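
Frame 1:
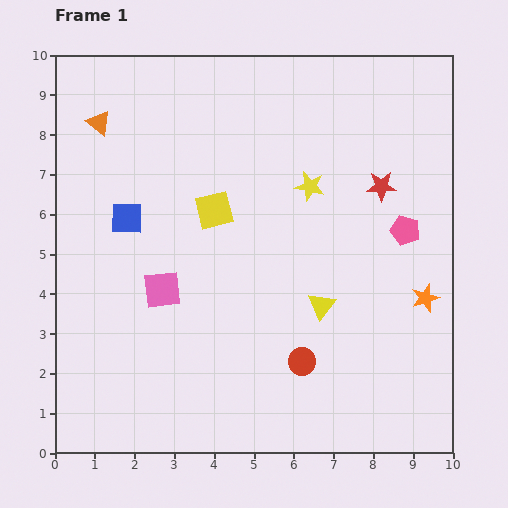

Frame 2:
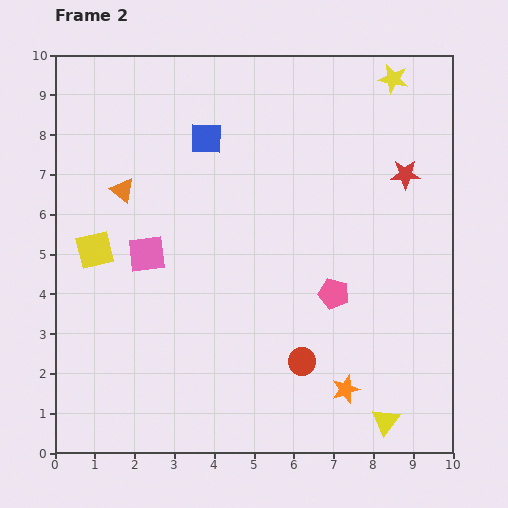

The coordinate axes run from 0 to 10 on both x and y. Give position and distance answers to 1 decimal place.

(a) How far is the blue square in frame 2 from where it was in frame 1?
2.8

The blue square moved from (1.8, 5.9) to (3.8, 7.9), a distance of √(2.0² + 2.0²) ≈ 2.8.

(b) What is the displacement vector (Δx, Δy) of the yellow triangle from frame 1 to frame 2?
(1.6, -2.9)

The yellow triangle was at (6.7, 3.7) in frame 1 and (8.3, 0.8) in frame 2.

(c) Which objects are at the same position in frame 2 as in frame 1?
the red circle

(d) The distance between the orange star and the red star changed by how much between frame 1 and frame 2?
+2.6

Distance in frame 1: 3.0. Distance in frame 2: 5.6.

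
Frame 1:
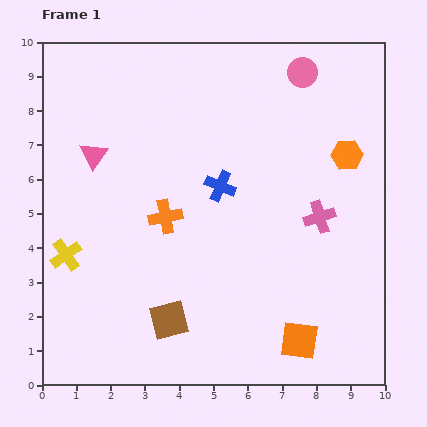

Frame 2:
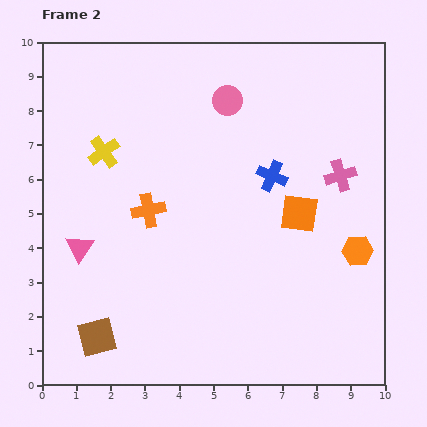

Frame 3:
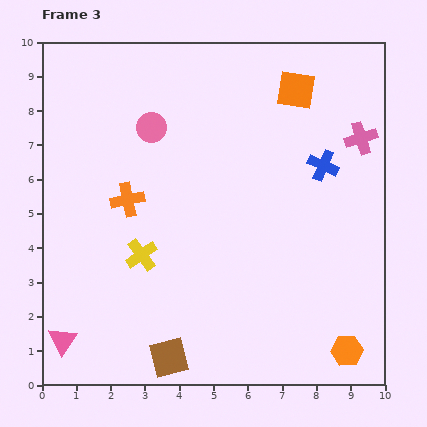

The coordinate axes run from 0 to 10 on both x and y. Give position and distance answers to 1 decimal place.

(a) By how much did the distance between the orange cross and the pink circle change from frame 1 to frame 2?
-1.9

Distance in frame 1: 5.8. Distance in frame 2: 3.9.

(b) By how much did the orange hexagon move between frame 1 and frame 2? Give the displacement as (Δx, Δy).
(0.3, -2.8)

The orange hexagon was at (8.9, 6.7) in frame 1 and (9.2, 3.9) in frame 2.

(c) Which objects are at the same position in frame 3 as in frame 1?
none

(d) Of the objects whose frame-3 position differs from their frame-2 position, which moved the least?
the orange cross

(moved 0.7)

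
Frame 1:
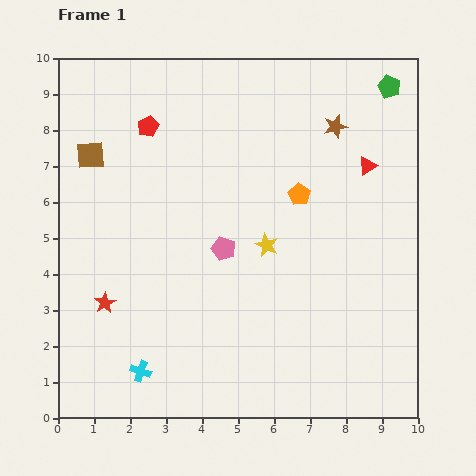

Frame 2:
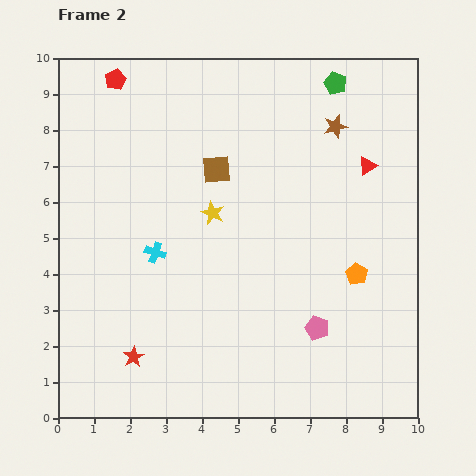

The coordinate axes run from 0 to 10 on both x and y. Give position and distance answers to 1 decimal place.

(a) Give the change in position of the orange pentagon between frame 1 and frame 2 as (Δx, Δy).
(1.6, -2.2)

The orange pentagon was at (6.7, 6.2) in frame 1 and (8.3, 4.0) in frame 2.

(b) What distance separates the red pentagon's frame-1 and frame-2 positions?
1.6

The red pentagon moved from (2.5, 8.1) to (1.6, 9.4), a distance of √(0.9² + 1.3²) ≈ 1.6.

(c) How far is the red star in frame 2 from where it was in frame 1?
1.7

The red star moved from (1.3, 3.2) to (2.1, 1.7), a distance of √(0.8² + 1.5²) ≈ 1.7.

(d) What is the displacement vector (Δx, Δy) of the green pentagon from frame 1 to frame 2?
(-1.5, 0.1)

The green pentagon was at (9.2, 9.2) in frame 1 and (7.7, 9.3) in frame 2.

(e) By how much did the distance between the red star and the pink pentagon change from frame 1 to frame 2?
+1.6

Distance in frame 1: 3.6. Distance in frame 2: 5.2.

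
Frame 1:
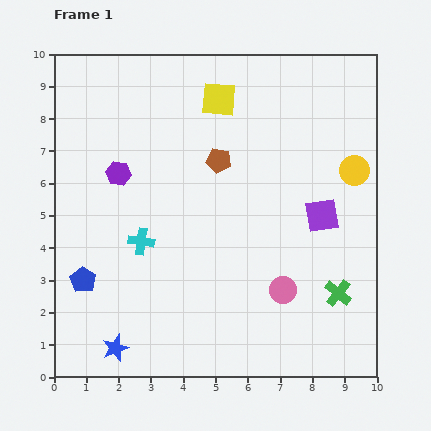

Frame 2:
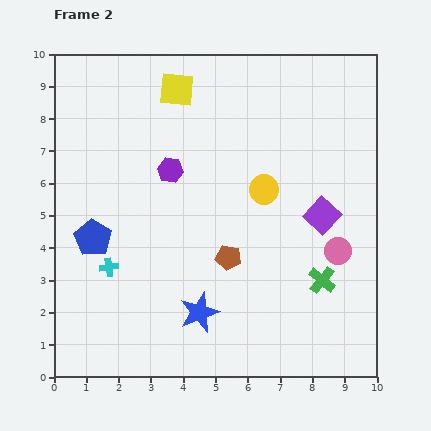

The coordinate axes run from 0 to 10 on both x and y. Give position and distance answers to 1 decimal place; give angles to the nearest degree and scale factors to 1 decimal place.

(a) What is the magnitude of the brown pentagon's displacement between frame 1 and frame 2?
3.0

The brown pentagon moved from (5.1, 6.7) to (5.4, 3.7), a distance of √(0.3² + 3.0²) ≈ 3.0.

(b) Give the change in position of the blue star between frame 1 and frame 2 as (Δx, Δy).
(2.6, 1.1)

The blue star was at (1.9, 0.9) in frame 1 and (4.5, 2.0) in frame 2.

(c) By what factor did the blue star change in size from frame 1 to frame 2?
1.5×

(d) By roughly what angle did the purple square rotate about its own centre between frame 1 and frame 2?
38° counter-clockwise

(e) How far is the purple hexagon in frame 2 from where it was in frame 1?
1.6

The purple hexagon moved from (2.0, 6.3) to (3.6, 6.4), a distance of √(1.6² + 0.1²) ≈ 1.6.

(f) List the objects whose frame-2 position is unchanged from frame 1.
the purple square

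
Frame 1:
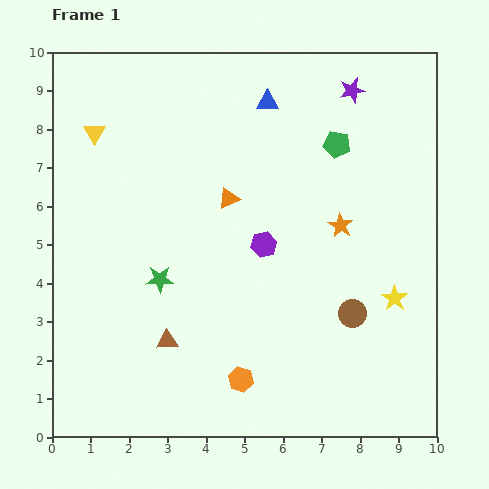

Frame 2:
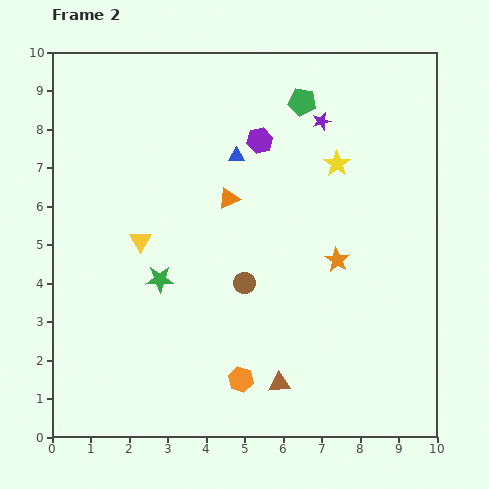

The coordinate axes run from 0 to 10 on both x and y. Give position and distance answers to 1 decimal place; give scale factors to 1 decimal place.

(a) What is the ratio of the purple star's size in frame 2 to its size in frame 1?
0.7×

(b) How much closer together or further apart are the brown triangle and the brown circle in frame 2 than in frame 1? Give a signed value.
-2.1

Distance in frame 1: 4.9. Distance in frame 2: 2.8.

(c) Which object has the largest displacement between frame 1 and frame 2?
the yellow star

(moved 3.8; next 3.1)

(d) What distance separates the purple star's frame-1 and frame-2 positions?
1.1

The purple star moved from (7.8, 9.0) to (7.0, 8.2), a distance of √(0.8² + 0.8²) ≈ 1.1.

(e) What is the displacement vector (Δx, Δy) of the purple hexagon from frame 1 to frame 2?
(-0.1, 2.7)

The purple hexagon was at (5.5, 5.0) in frame 1 and (5.4, 7.7) in frame 2.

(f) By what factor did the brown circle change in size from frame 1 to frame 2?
0.8×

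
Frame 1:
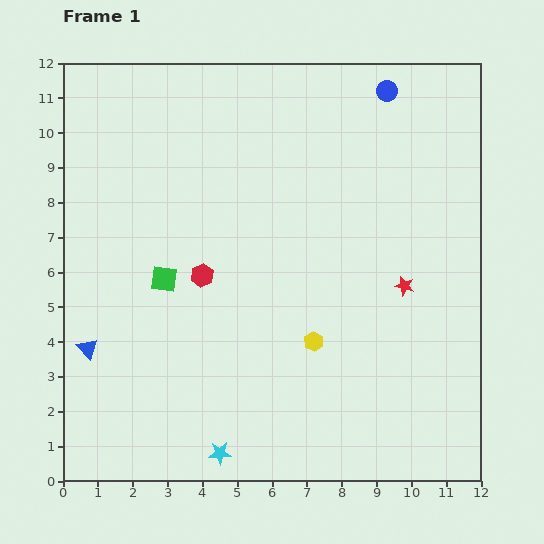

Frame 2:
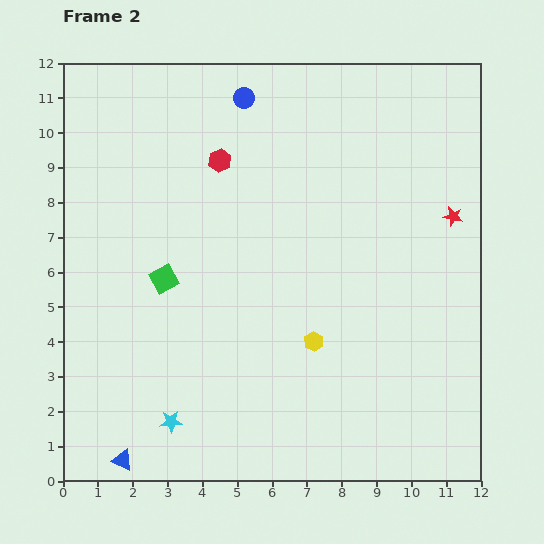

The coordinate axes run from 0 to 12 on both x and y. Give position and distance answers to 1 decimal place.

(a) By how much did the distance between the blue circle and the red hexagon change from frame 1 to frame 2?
-5.6

Distance in frame 1: 7.5. Distance in frame 2: 1.9.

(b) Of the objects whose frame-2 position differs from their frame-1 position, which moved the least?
the cyan star

(moved 1.7)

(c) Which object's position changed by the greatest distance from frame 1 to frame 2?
the blue circle

(moved 4.1; next 3.4)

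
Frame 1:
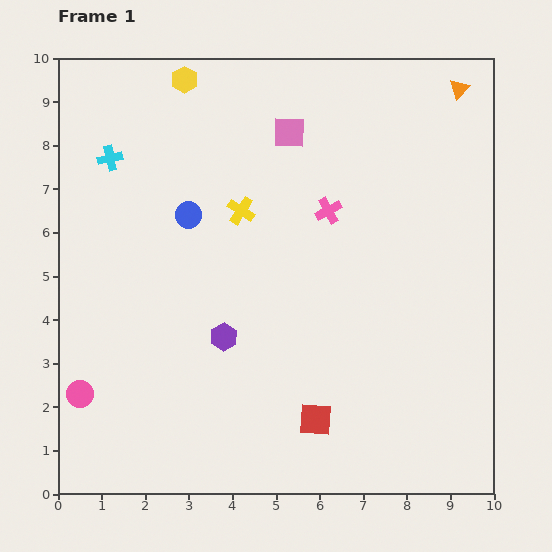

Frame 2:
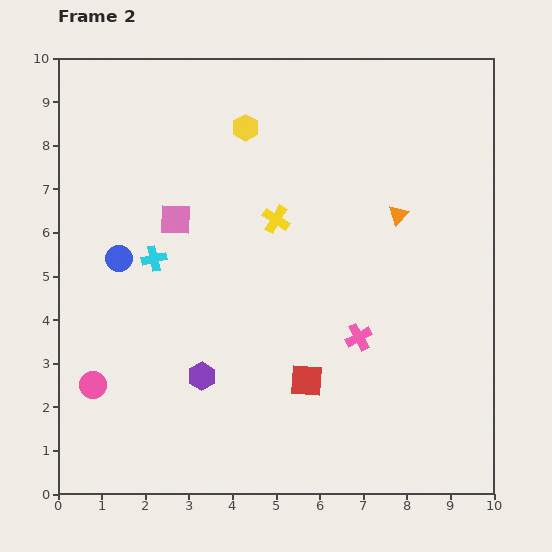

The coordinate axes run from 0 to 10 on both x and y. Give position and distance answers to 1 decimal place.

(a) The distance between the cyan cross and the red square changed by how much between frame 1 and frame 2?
-3.1

Distance in frame 1: 7.6. Distance in frame 2: 4.5.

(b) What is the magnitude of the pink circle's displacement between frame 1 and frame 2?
0.4

The pink circle moved from (0.5, 2.3) to (0.8, 2.5), a distance of √(0.3² + 0.2²) ≈ 0.4.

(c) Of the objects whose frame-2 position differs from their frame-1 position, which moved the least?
the pink circle

(moved 0.4)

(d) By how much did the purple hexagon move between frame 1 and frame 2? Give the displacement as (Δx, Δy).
(-0.5, -0.9)

The purple hexagon was at (3.8, 3.6) in frame 1 and (3.3, 2.7) in frame 2.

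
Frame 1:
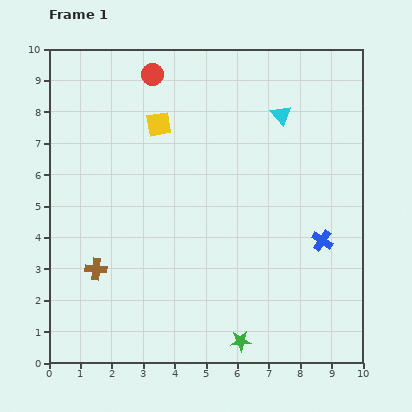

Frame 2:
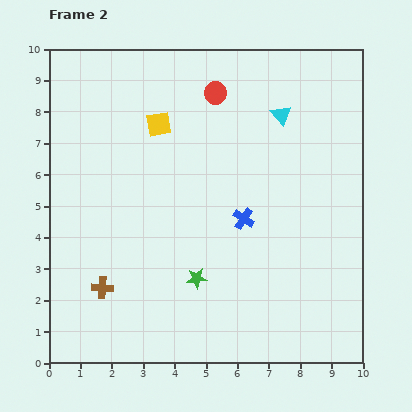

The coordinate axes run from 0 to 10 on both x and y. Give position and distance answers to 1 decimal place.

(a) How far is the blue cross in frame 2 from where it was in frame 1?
2.6

The blue cross moved from (8.7, 3.9) to (6.2, 4.6), a distance of √(2.5² + 0.7²) ≈ 2.6.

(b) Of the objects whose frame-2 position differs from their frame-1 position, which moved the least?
the brown cross

(moved 0.6)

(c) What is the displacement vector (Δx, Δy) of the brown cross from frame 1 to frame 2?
(0.2, -0.6)

The brown cross was at (1.5, 3.0) in frame 1 and (1.7, 2.4) in frame 2.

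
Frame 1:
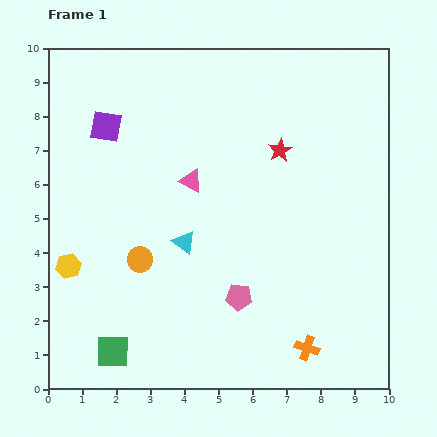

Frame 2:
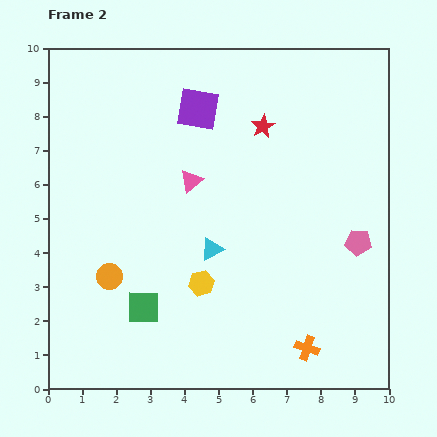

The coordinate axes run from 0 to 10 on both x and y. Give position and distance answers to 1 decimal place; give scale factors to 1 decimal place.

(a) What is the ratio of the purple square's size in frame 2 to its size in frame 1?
1.4×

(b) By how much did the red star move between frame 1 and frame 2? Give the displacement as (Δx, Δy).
(-0.5, 0.7)

The red star was at (6.8, 7.0) in frame 1 and (6.3, 7.7) in frame 2.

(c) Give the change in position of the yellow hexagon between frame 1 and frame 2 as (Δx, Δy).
(3.9, -0.5)

The yellow hexagon was at (0.6, 3.6) in frame 1 and (4.5, 3.1) in frame 2.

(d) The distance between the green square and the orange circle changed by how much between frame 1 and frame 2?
-1.5

Distance in frame 1: 2.8. Distance in frame 2: 1.3.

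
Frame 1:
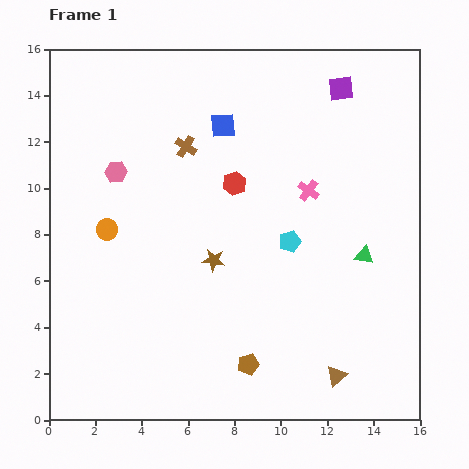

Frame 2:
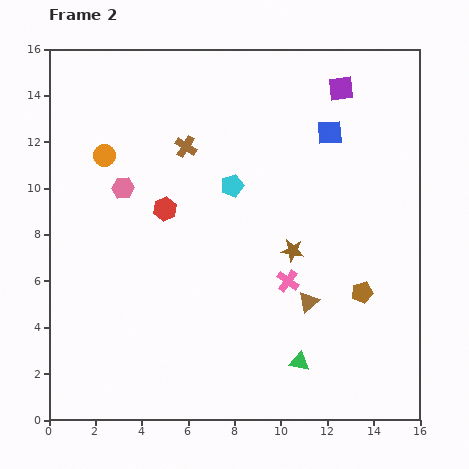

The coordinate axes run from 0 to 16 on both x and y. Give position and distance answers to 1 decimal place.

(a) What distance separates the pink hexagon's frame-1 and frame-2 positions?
0.8

The pink hexagon moved from (2.9, 10.7) to (3.2, 10.0), a distance of √(0.3² + 0.7²) ≈ 0.8.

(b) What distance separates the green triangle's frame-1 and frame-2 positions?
5.4

The green triangle moved from (13.6, 7.1) to (10.8, 2.5), a distance of √(2.8² + 4.6²) ≈ 5.4.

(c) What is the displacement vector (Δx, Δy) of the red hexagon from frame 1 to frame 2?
(-3.0, -1.1)

The red hexagon was at (8.0, 10.2) in frame 1 and (5.0, 9.1) in frame 2.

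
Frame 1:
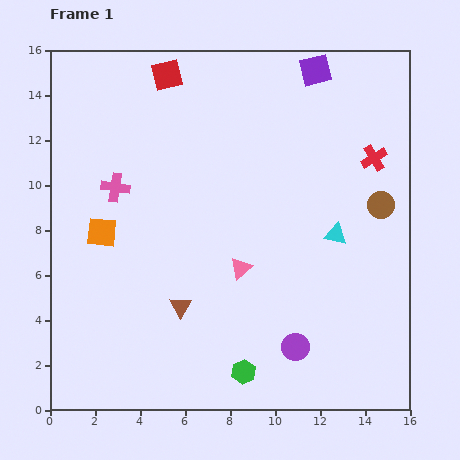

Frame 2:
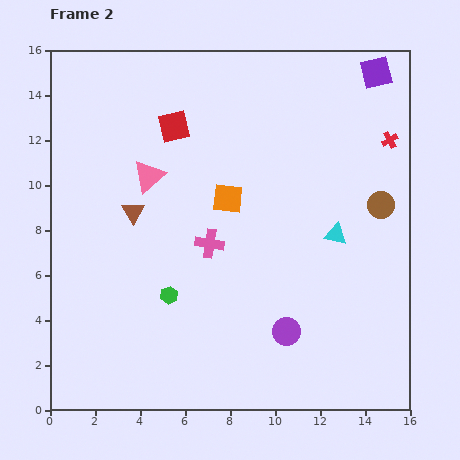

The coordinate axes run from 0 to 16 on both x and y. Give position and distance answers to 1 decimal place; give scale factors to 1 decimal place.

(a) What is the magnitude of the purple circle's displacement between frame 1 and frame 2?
0.8

The purple circle moved from (10.9, 2.8) to (10.5, 3.5), a distance of √(0.4² + 0.7²) ≈ 0.8.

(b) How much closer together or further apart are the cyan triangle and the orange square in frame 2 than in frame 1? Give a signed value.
-5.3

Distance in frame 1: 10.4. Distance in frame 2: 5.1.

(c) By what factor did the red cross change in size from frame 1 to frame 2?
0.6×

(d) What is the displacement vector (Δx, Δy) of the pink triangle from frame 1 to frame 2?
(-4.1, 4.1)

The pink triangle was at (8.5, 6.3) in frame 1 and (4.4, 10.4) in frame 2.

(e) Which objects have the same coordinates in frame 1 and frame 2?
the cyan triangle, the brown circle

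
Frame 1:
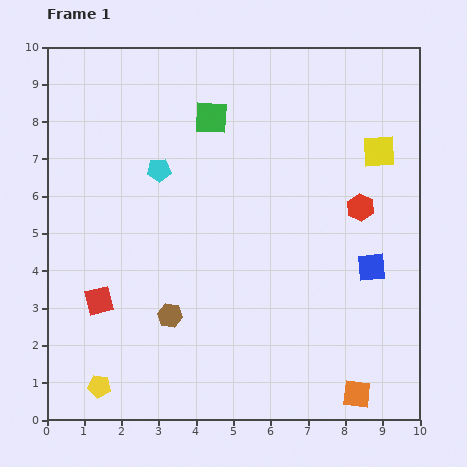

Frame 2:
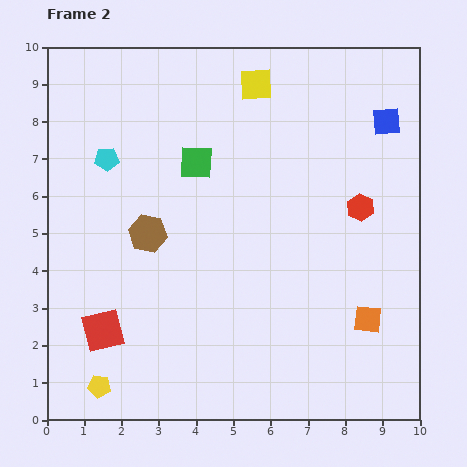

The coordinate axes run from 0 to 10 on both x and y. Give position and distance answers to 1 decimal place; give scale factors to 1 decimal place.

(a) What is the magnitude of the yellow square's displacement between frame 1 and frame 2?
3.8

The yellow square moved from (8.9, 7.2) to (5.6, 9.0), a distance of √(3.3² + 1.8²) ≈ 3.8.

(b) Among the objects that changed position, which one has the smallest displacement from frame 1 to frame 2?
the red square

(moved 0.8)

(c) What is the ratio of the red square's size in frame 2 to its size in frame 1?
1.5×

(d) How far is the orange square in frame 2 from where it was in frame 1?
2.0

The orange square moved from (8.3, 0.7) to (8.6, 2.7), a distance of √(0.3² + 2.0²) ≈ 2.0.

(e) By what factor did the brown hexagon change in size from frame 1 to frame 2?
1.5×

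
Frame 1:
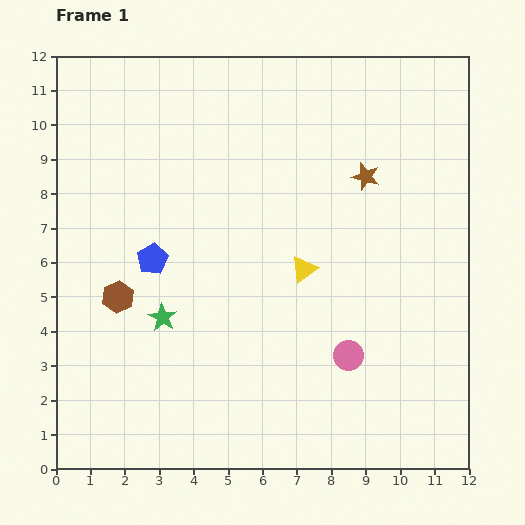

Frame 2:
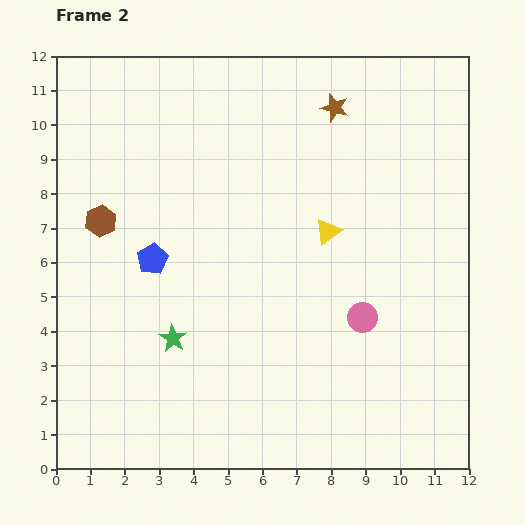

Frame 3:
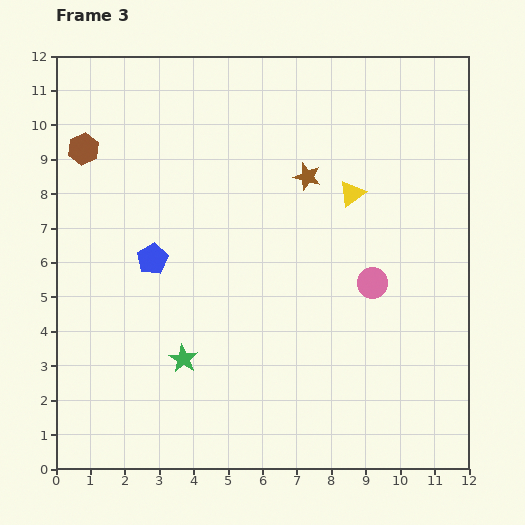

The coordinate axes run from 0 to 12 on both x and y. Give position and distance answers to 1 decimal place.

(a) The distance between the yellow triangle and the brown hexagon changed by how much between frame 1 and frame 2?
+1.1

Distance in frame 1: 5.5. Distance in frame 2: 6.6.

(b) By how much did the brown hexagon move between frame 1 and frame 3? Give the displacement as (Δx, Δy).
(-1.0, 4.3)

The brown hexagon was at (1.8, 5.0) in frame 1 and (0.8, 9.3) in frame 3.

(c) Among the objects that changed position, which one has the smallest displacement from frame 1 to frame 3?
the green star

(moved 1.3)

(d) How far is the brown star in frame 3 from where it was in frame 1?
1.7

The brown star moved from (9.0, 8.5) to (7.3, 8.5), a distance of √(1.7² + 0.0²) ≈ 1.7.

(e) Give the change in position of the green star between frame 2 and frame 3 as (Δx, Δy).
(0.3, -0.6)

The green star was at (3.4, 3.8) in frame 2 and (3.7, 3.2) in frame 3.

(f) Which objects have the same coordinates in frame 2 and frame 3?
the blue pentagon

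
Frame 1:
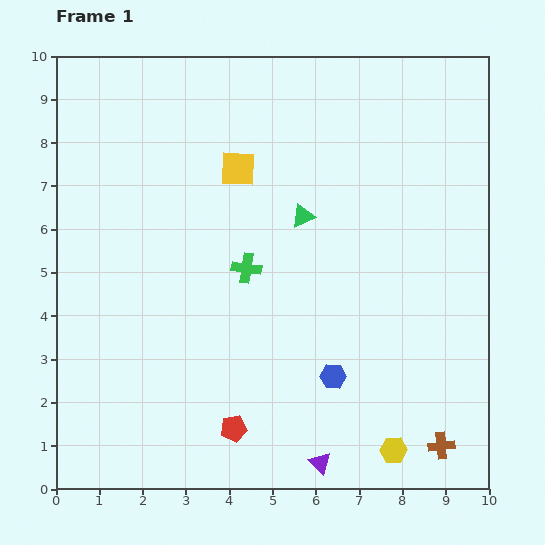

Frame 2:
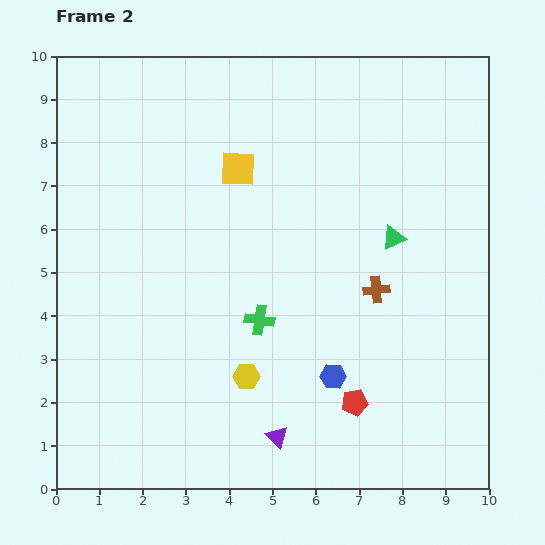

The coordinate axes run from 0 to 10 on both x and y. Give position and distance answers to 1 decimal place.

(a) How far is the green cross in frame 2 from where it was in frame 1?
1.2

The green cross moved from (4.4, 5.1) to (4.7, 3.9), a distance of √(0.3² + 1.2²) ≈ 1.2.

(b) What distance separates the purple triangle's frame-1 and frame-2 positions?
1.2

The purple triangle moved from (6.1, 0.6) to (5.1, 1.2), a distance of √(1.0² + 0.6²) ≈ 1.2.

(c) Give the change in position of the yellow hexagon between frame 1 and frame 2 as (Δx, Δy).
(-3.4, 1.7)

The yellow hexagon was at (7.8, 0.9) in frame 1 and (4.4, 2.6) in frame 2.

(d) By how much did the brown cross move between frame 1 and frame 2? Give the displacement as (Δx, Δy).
(-1.5, 3.6)

The brown cross was at (8.9, 1.0) in frame 1 and (7.4, 4.6) in frame 2.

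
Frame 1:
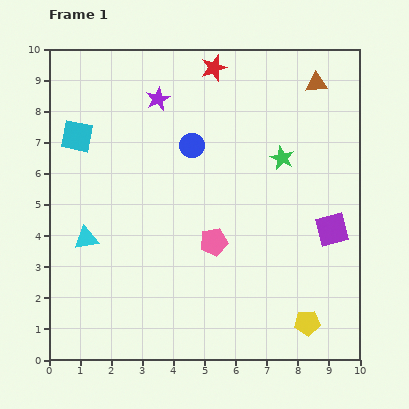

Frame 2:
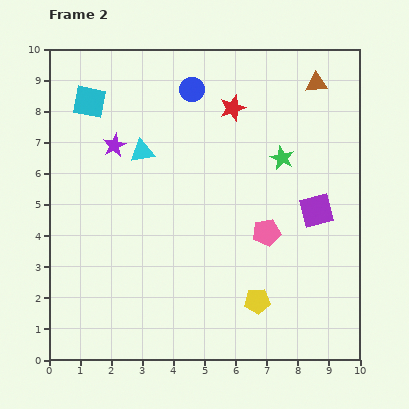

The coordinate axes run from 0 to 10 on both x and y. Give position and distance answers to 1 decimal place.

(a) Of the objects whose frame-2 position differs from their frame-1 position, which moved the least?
the purple square

(moved 0.8)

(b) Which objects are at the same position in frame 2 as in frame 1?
the brown triangle, the green star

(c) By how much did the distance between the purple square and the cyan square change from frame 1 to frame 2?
-0.6

Distance in frame 1: 8.7. Distance in frame 2: 8.1.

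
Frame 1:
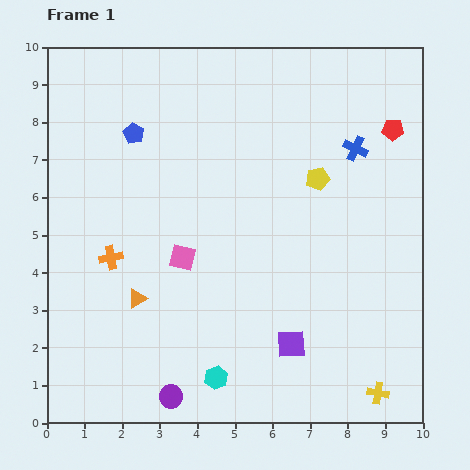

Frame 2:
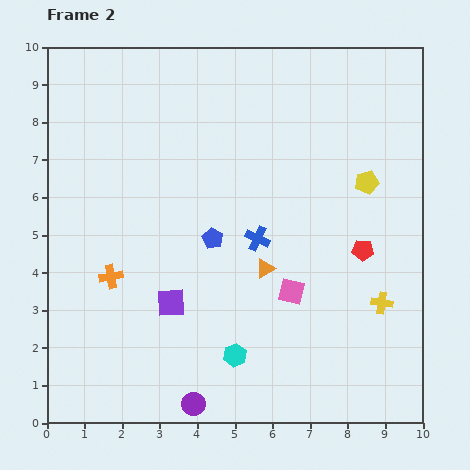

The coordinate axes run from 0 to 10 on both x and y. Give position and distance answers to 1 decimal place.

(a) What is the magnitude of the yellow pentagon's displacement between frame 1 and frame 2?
1.3

The yellow pentagon moved from (7.2, 6.5) to (8.5, 6.4), a distance of √(1.3² + 0.1²) ≈ 1.3.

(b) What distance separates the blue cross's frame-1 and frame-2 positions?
3.5

The blue cross moved from (8.2, 7.3) to (5.6, 4.9), a distance of √(2.6² + 2.4²) ≈ 3.5.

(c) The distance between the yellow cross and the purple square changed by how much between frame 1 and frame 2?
+3.0

Distance in frame 1: 2.6. Distance in frame 2: 5.6.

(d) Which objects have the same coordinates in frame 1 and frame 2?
none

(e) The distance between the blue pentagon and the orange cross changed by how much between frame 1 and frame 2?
-0.5

Distance in frame 1: 3.4. Distance in frame 2: 2.9.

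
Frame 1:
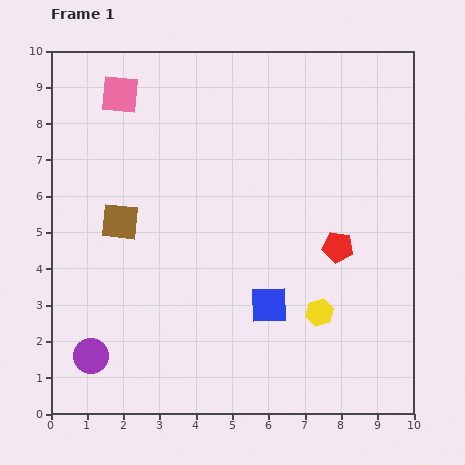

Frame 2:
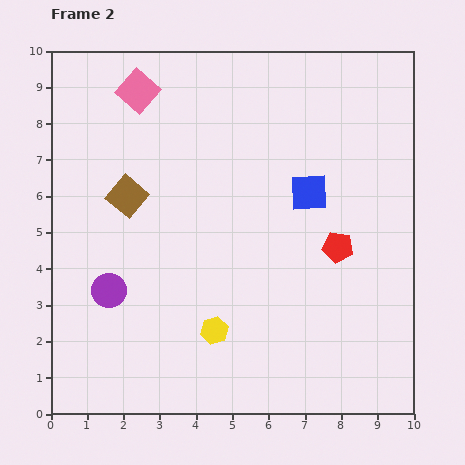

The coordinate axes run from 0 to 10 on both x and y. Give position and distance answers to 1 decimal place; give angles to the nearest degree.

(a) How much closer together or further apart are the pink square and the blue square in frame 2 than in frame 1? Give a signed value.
-1.6

Distance in frame 1: 7.1. Distance in frame 2: 5.5.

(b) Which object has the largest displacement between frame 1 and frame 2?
the blue square

(moved 3.3; next 2.9)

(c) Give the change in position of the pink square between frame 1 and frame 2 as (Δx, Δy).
(0.5, 0.1)

The pink square was at (1.9, 8.8) in frame 1 and (2.4, 8.9) in frame 2.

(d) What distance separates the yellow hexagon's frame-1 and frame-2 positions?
2.9

The yellow hexagon moved from (7.4, 2.8) to (4.5, 2.3), a distance of √(2.9² + 0.5²) ≈ 2.9.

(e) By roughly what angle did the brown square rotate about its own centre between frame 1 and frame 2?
34° clockwise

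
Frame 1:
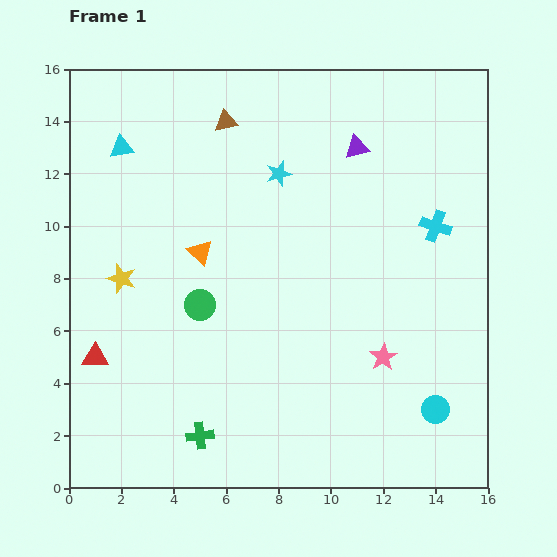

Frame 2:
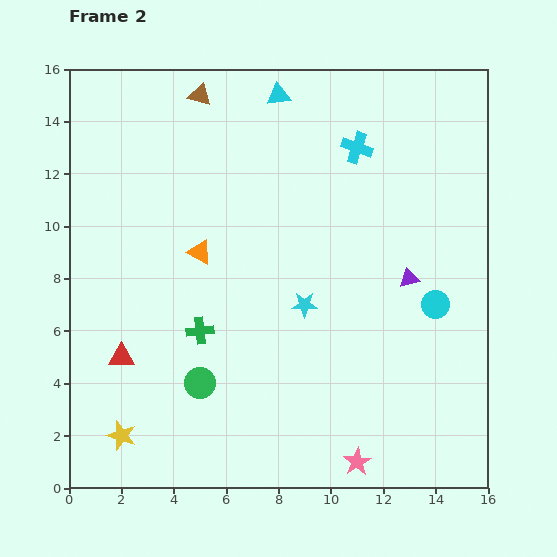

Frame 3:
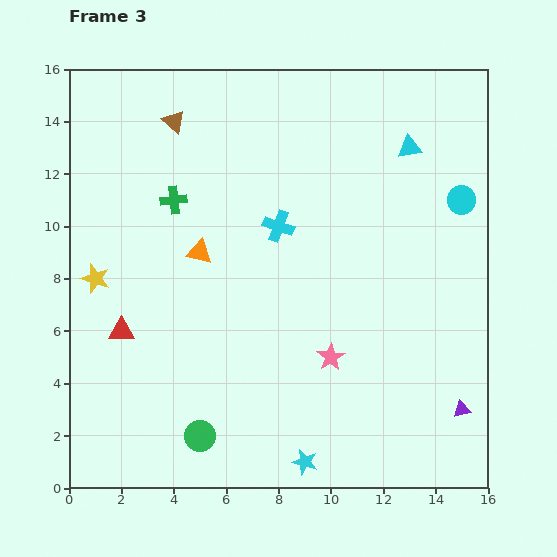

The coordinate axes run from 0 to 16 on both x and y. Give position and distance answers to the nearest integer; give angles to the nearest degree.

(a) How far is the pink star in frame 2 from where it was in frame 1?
4

The pink star moved from (12, 5) to (11, 1), a distance of √(1² + 4²) ≈ 4.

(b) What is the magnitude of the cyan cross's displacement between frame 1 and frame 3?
6

The cyan cross moved from (14, 10) to (8, 10), a distance of √(6² + 0²) ≈ 6.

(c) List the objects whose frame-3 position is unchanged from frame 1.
the orange triangle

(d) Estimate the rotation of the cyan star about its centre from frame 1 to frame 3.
30° clockwise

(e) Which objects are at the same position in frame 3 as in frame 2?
the orange triangle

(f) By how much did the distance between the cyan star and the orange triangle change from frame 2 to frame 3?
+5

Distance in frame 2: 4. Distance in frame 3: 9.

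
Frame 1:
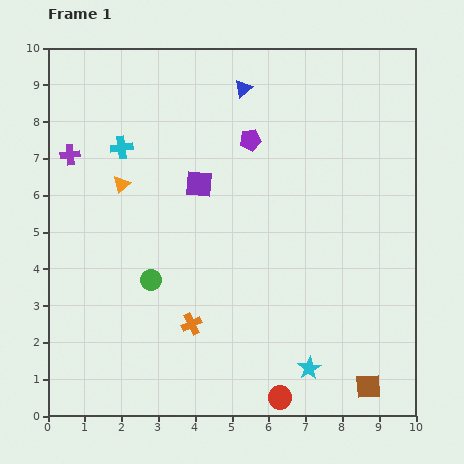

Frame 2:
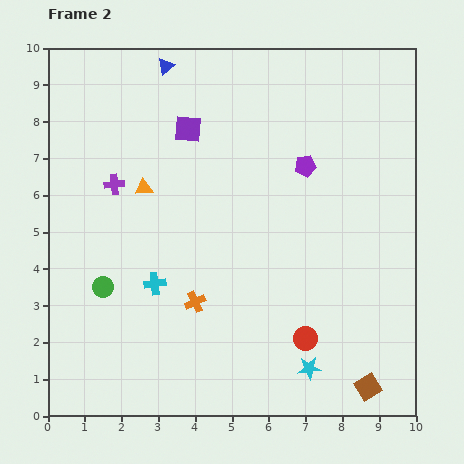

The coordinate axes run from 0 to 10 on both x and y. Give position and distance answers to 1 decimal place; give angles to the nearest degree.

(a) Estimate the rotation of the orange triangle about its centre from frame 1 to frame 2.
37° clockwise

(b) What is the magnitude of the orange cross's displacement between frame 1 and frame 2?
0.6

The orange cross moved from (3.9, 2.5) to (4.0, 3.1), a distance of √(0.1² + 0.6²) ≈ 0.6.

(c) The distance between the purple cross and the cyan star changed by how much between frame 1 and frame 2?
-1.4

Distance in frame 1: 8.7. Distance in frame 2: 7.3.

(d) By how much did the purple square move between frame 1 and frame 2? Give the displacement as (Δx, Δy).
(-0.3, 1.5)

The purple square was at (4.1, 6.3) in frame 1 and (3.8, 7.8) in frame 2.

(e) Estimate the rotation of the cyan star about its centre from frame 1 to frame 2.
25° clockwise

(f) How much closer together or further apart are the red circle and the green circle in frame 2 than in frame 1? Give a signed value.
+1.0

Distance in frame 1: 4.7. Distance in frame 2: 5.7.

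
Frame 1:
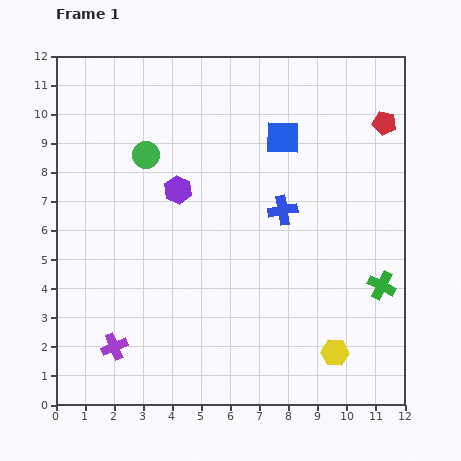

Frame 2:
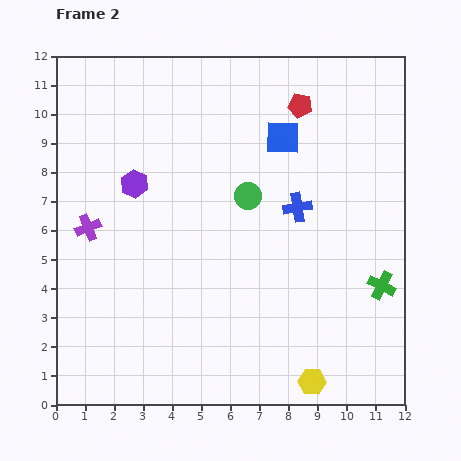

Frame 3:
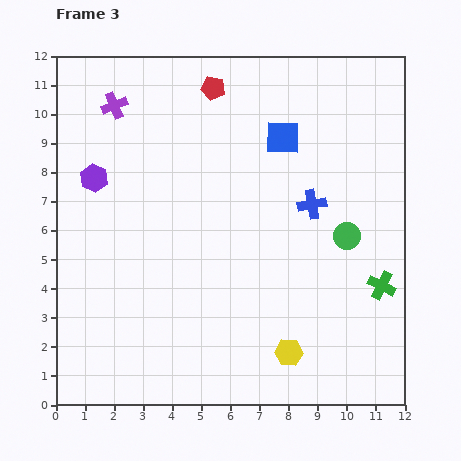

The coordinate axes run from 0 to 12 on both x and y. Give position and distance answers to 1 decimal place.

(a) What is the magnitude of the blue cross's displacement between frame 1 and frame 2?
0.5

The blue cross moved from (7.8, 6.7) to (8.3, 6.8), a distance of √(0.5² + 0.1²) ≈ 0.5.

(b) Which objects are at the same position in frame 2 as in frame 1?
the green cross, the blue square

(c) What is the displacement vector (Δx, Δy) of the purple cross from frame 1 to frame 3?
(0.0, 8.3)

The purple cross was at (2.0, 2.0) in frame 1 and (2.0, 10.3) in frame 3.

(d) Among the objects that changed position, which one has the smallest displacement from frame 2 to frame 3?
the blue cross

(moved 0.5)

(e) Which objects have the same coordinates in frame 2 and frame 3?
the green cross, the blue square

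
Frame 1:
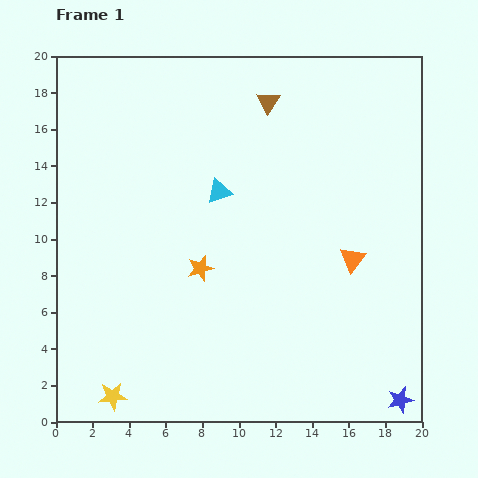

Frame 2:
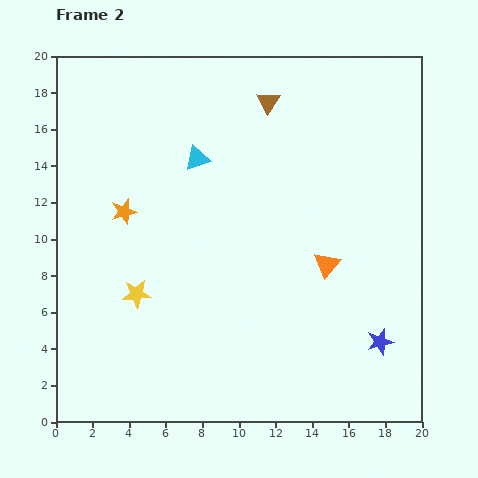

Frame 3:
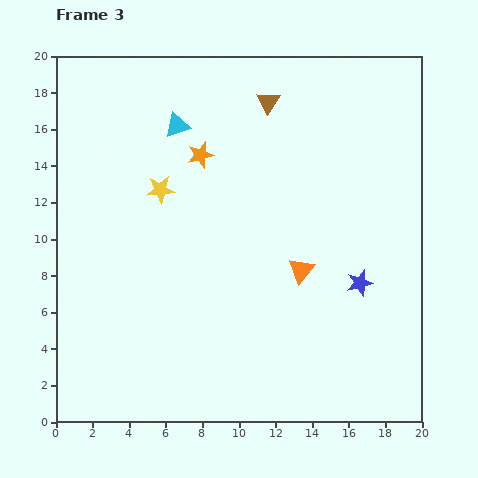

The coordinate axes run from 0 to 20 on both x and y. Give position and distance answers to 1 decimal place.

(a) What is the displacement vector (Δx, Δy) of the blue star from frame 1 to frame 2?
(-1.1, 3.2)

The blue star was at (18.8, 1.2) in frame 1 and (17.7, 4.4) in frame 2.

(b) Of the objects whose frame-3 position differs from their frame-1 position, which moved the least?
the orange triangle

(moved 2.9)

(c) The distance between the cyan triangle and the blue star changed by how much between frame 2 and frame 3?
-0.9

Distance in frame 2: 14.1. Distance in frame 3: 13.2.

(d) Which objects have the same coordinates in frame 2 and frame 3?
the brown triangle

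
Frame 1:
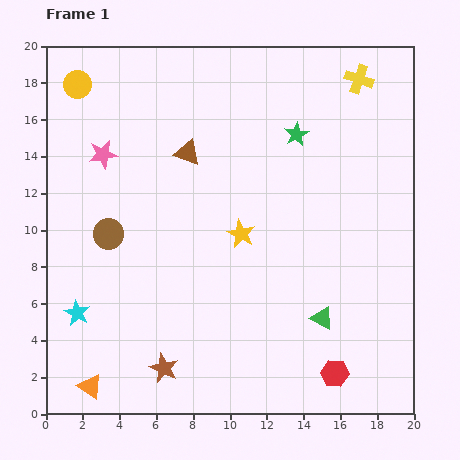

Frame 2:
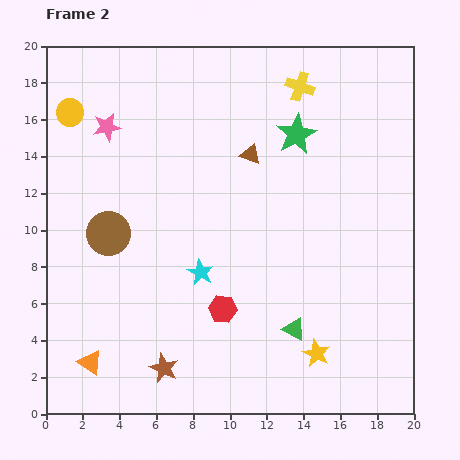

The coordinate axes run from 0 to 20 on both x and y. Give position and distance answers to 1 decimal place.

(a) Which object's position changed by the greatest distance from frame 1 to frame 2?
the yellow star

(moved 7.7; next 7.1)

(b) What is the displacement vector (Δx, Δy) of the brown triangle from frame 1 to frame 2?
(3.4, -0.1)

The brown triangle was at (7.7, 14.2) in frame 1 and (11.1, 14.1) in frame 2.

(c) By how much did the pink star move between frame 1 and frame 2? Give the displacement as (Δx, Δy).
(0.2, 1.5)

The pink star was at (3.1, 14.1) in frame 1 and (3.3, 15.6) in frame 2.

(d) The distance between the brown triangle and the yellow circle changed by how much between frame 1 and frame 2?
+3.1

Distance in frame 1: 7.0. Distance in frame 2: 10.1.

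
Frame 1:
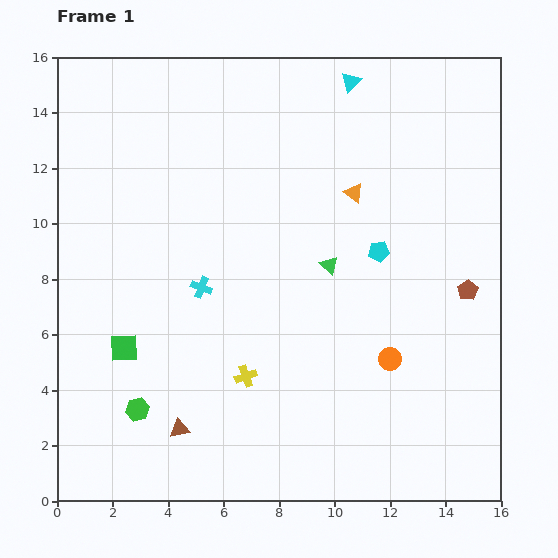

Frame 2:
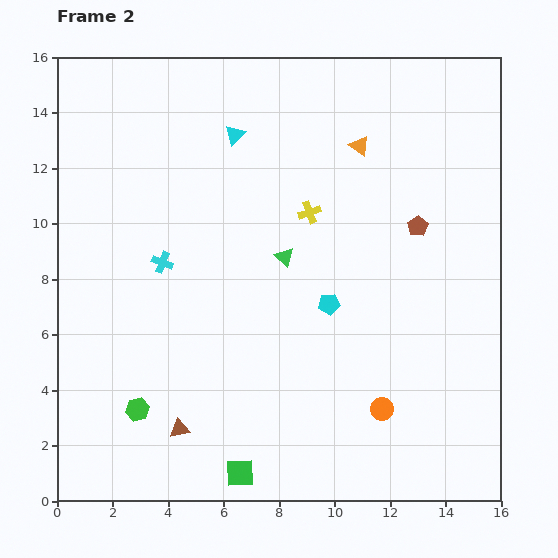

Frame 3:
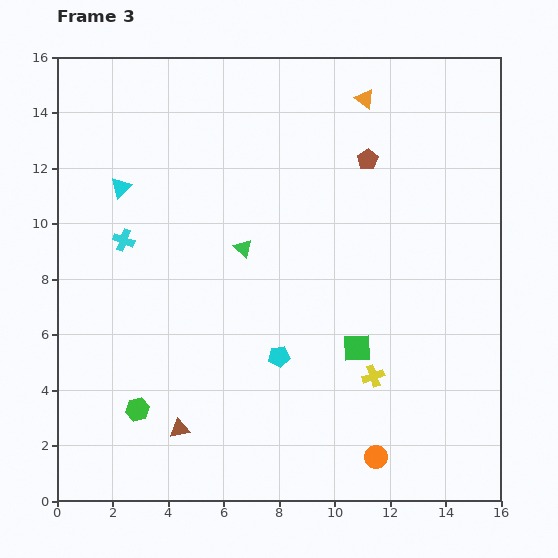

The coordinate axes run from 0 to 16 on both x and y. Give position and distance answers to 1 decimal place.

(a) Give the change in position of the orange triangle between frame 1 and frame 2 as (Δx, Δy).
(0.2, 1.7)

The orange triangle was at (10.7, 11.1) in frame 1 and (10.9, 12.8) in frame 2.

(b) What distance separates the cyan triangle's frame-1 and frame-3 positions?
9.1

The cyan triangle moved from (10.6, 15.1) to (2.3, 11.3), a distance of √(8.3² + 3.8²) ≈ 9.1.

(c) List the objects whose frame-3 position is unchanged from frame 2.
the brown triangle, the green hexagon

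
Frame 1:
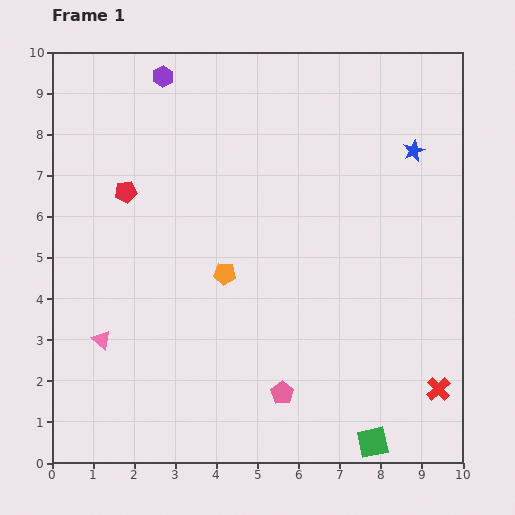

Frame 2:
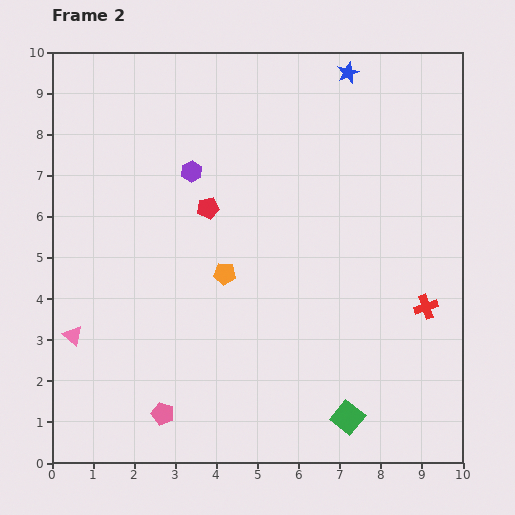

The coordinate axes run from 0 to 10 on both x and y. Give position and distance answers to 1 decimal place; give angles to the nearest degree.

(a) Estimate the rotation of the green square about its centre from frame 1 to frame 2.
38° counter-clockwise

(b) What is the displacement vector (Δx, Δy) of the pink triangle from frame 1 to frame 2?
(-0.7, 0.1)

The pink triangle was at (1.2, 3.0) in frame 1 and (0.5, 3.1) in frame 2.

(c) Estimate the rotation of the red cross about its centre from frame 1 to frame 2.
24° clockwise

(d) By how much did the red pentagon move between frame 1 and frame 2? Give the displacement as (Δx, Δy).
(2.0, -0.4)

The red pentagon was at (1.8, 6.6) in frame 1 and (3.8, 6.2) in frame 2.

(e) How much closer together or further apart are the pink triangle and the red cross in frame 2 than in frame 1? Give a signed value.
+0.3

Distance in frame 1: 8.3. Distance in frame 2: 8.6.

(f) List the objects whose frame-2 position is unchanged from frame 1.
the orange pentagon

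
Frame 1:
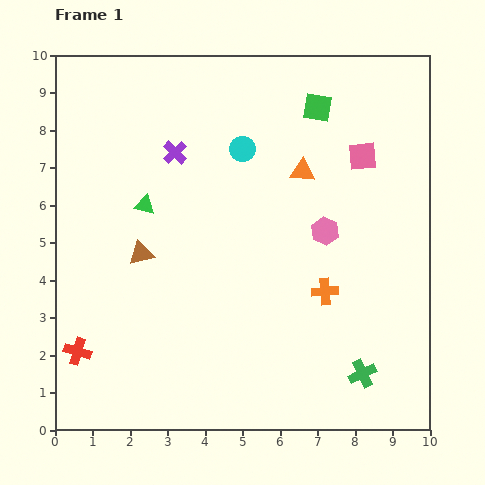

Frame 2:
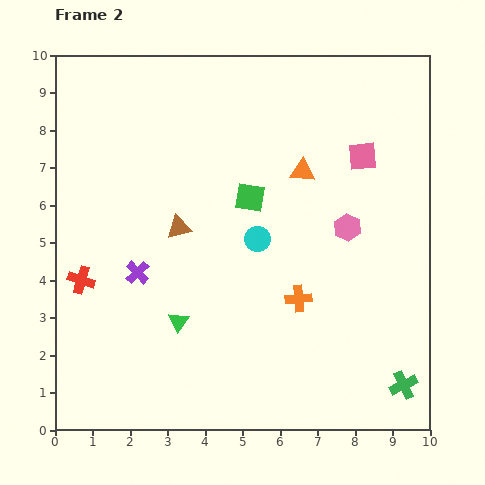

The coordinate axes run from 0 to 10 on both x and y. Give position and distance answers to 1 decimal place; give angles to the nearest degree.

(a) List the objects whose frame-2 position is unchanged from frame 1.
the pink square, the orange triangle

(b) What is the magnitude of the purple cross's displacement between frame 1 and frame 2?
3.4

The purple cross moved from (3.2, 7.4) to (2.2, 4.2), a distance of √(1.0² + 3.2²) ≈ 3.4.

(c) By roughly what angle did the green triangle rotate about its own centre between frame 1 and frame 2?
51° clockwise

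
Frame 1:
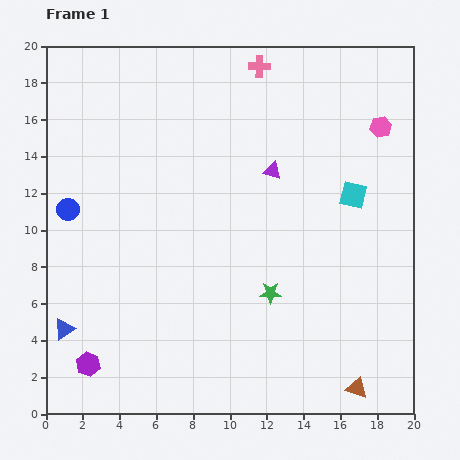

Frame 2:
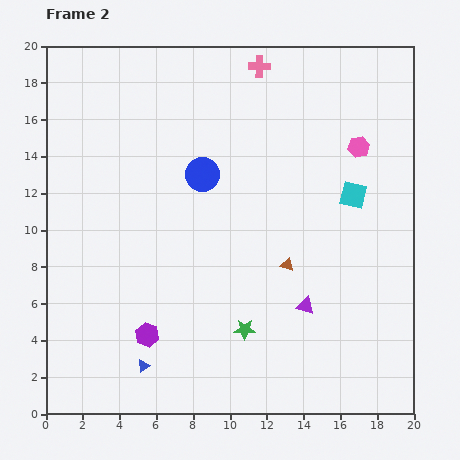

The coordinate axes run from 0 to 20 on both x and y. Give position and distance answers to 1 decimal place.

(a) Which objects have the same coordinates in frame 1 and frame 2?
the cyan square, the pink cross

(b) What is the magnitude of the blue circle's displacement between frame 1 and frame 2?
7.5

The blue circle moved from (1.2, 11.1) to (8.5, 13.0), a distance of √(7.3² + 1.9²) ≈ 7.5.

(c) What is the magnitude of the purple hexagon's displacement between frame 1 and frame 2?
3.6

The purple hexagon moved from (2.3, 2.7) to (5.5, 4.3), a distance of √(3.2² + 1.6²) ≈ 3.6.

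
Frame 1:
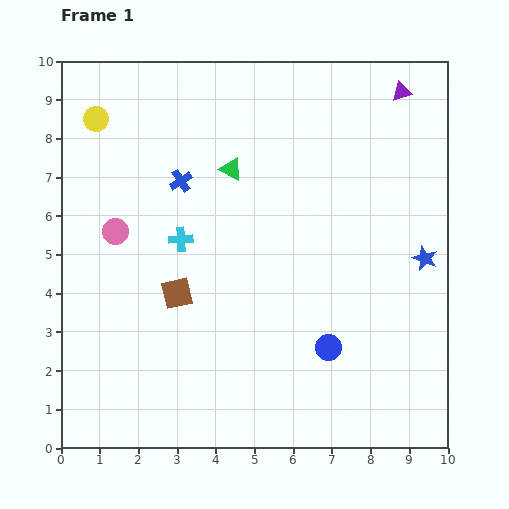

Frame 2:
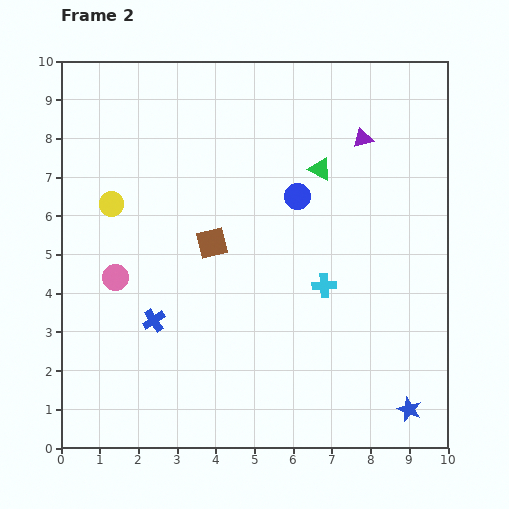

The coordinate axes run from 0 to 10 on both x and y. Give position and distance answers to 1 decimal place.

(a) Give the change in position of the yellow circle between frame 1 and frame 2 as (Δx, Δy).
(0.4, -2.2)

The yellow circle was at (0.9, 8.5) in frame 1 and (1.3, 6.3) in frame 2.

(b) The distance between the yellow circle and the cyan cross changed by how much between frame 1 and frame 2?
+2.1

Distance in frame 1: 3.8. Distance in frame 2: 5.9.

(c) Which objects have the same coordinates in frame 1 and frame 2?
none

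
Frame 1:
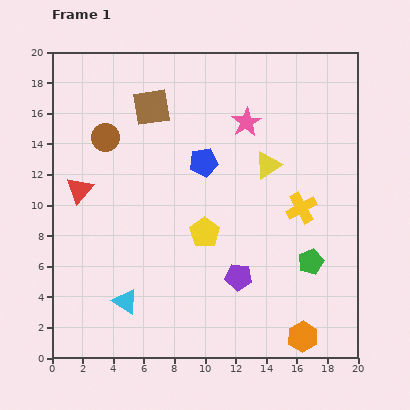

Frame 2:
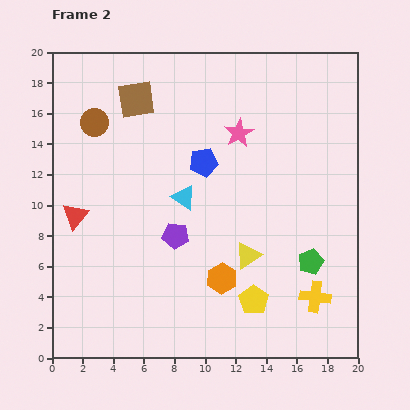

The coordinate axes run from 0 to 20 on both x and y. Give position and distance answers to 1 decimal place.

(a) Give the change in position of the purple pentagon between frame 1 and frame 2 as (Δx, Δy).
(-4.1, 2.7)

The purple pentagon was at (12.2, 5.3) in frame 1 and (8.1, 8.0) in frame 2.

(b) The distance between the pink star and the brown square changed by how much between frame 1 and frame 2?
+0.8

Distance in frame 1: 6.3. Distance in frame 2: 7.1.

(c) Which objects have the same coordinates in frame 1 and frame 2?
the blue pentagon, the green pentagon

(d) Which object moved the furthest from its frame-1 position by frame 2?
the cyan triangle

(moved 7.8; next 6.5)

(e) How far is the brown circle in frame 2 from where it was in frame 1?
1.2

The brown circle moved from (3.5, 14.4) to (2.8, 15.4), a distance of √(0.7² + 1.0²) ≈ 1.2.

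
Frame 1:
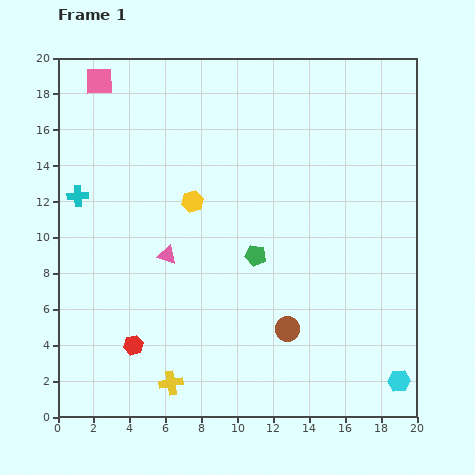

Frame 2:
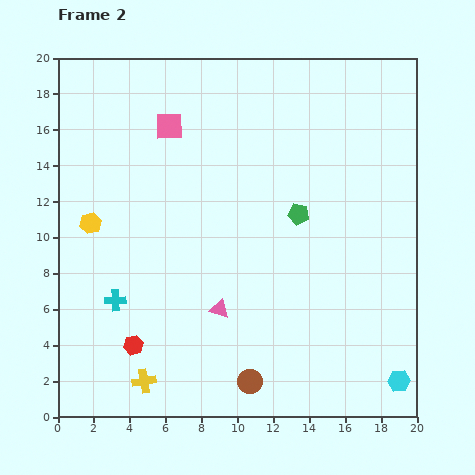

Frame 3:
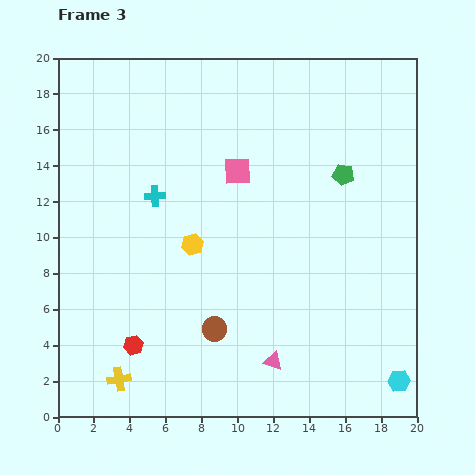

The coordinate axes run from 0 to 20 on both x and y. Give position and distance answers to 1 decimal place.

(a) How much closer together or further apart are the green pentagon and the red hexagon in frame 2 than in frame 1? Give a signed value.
+3.3

Distance in frame 1: 8.4. Distance in frame 2: 11.7.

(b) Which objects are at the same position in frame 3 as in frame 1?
the cyan hexagon, the red hexagon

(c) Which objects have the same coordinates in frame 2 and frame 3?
the cyan hexagon, the red hexagon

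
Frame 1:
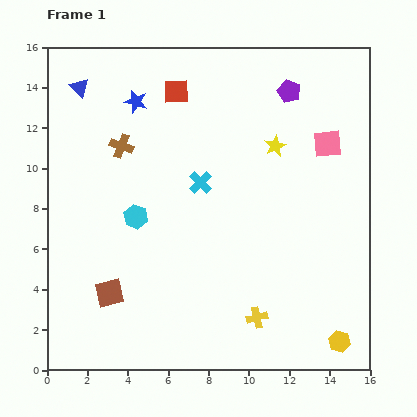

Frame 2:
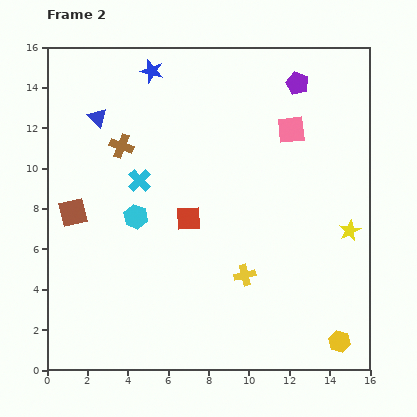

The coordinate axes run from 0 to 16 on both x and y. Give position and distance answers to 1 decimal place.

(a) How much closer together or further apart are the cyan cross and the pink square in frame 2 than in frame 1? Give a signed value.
+1.3

Distance in frame 1: 6.6. Distance in frame 2: 7.9.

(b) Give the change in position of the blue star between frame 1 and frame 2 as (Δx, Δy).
(0.8, 1.5)

The blue star was at (4.4, 13.3) in frame 1 and (5.2, 14.8) in frame 2.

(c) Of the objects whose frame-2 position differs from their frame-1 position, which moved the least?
the purple pentagon

(moved 0.6)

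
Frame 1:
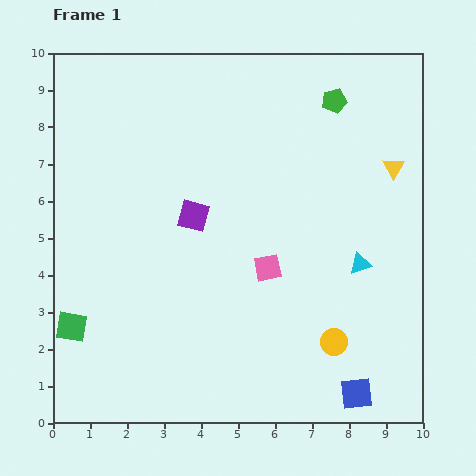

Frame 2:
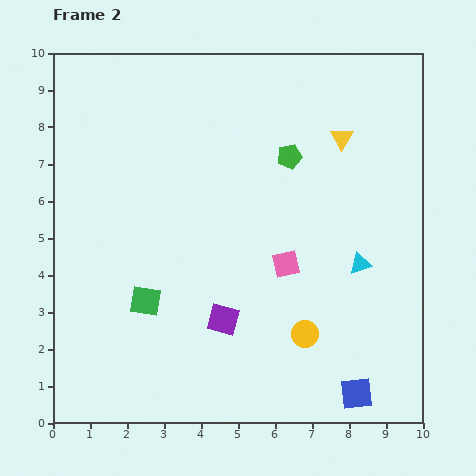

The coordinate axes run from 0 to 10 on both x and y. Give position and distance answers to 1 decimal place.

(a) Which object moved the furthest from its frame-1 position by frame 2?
the purple square

(moved 2.9; next 2.1)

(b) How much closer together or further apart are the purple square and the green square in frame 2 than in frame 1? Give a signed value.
-2.3

Distance in frame 1: 4.5. Distance in frame 2: 2.2.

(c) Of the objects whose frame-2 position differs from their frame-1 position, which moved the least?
the pink square

(moved 0.5)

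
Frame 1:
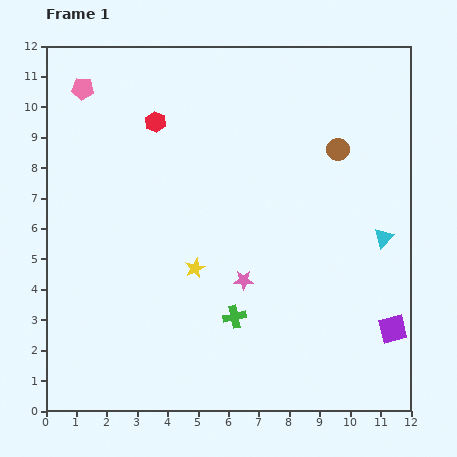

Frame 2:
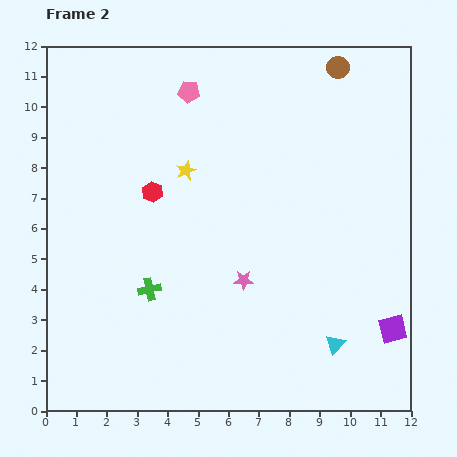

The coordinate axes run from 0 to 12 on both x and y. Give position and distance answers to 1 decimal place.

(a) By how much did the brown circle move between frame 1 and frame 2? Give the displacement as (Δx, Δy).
(0.0, 2.7)

The brown circle was at (9.6, 8.6) in frame 1 and (9.6, 11.3) in frame 2.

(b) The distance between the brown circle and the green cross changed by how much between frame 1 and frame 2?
+3.1

Distance in frame 1: 6.5. Distance in frame 2: 9.6.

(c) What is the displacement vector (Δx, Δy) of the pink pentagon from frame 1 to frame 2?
(3.5, -0.1)

The pink pentagon was at (1.2, 10.6) in frame 1 and (4.7, 10.5) in frame 2.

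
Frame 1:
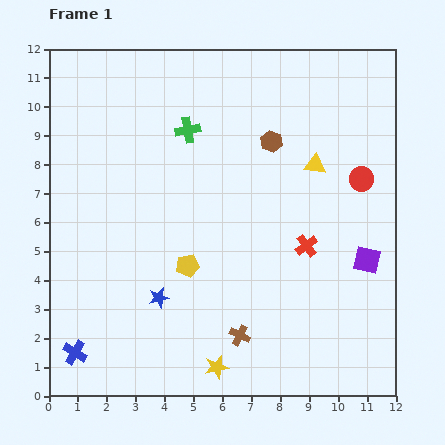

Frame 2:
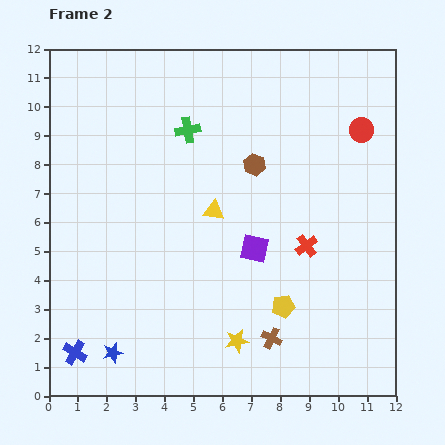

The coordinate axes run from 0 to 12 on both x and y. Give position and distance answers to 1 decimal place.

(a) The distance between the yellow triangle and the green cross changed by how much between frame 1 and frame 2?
-1.7

Distance in frame 1: 4.6. Distance in frame 2: 2.9.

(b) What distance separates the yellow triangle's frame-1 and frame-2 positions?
3.8

The yellow triangle moved from (9.2, 8.0) to (5.7, 6.4), a distance of √(3.5² + 1.6²) ≈ 3.8.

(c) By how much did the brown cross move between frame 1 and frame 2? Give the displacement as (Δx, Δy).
(1.1, -0.1)

The brown cross was at (6.6, 2.1) in frame 1 and (7.7, 2.0) in frame 2.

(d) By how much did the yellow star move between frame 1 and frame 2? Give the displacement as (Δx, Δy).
(0.7, 0.9)

The yellow star was at (5.8, 1.0) in frame 1 and (6.5, 1.9) in frame 2.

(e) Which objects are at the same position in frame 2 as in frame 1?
the red cross, the blue cross, the green cross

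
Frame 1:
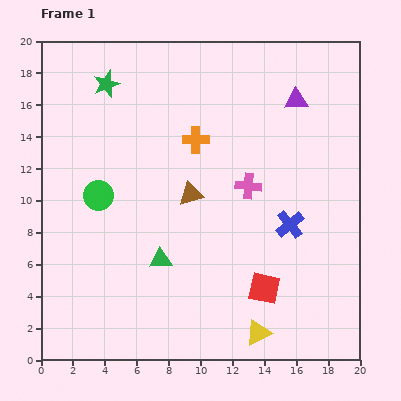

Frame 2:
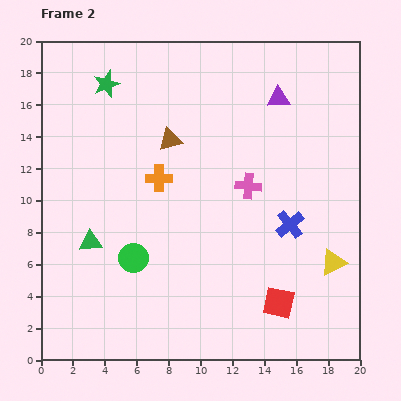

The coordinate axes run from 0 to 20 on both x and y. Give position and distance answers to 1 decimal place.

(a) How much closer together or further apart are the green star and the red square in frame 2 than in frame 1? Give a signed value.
+1.2

Distance in frame 1: 16.2. Distance in frame 2: 17.4.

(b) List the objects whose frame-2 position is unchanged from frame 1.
the pink cross, the blue cross, the green star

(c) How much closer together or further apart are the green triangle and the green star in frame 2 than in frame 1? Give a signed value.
-1.5

Distance in frame 1: 11.5. Distance in frame 2: 10.0.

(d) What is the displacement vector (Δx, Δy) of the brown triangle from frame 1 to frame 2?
(-1.3, 3.4)

The brown triangle was at (9.4, 10.4) in frame 1 and (8.1, 13.8) in frame 2.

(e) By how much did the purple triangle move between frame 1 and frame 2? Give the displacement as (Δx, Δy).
(-1.1, 0.1)

The purple triangle was at (16.0, 16.3) in frame 1 and (14.9, 16.4) in frame 2.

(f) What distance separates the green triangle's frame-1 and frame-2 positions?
4.5

The green triangle moved from (7.5, 6.3) to (3.1, 7.4), a distance of √(4.4² + 1.1²) ≈ 4.5.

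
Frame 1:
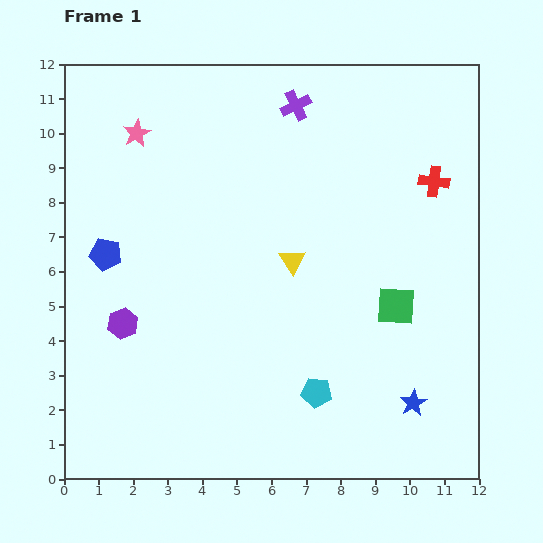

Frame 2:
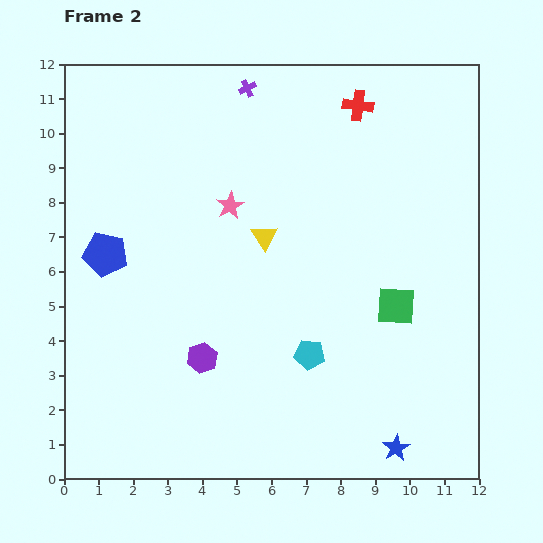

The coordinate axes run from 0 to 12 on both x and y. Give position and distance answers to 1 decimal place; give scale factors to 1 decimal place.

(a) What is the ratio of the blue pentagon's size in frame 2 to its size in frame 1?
1.4×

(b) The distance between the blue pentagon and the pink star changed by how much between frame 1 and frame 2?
+0.3

Distance in frame 1: 3.6. Distance in frame 2: 3.9.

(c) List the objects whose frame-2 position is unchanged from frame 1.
the green square, the blue pentagon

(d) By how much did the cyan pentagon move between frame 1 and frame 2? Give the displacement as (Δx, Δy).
(-0.2, 1.1)

The cyan pentagon was at (7.3, 2.5) in frame 1 and (7.1, 3.6) in frame 2.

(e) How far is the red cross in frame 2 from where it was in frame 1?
3.1

The red cross moved from (10.7, 8.6) to (8.5, 10.8), a distance of √(2.2² + 2.2²) ≈ 3.1.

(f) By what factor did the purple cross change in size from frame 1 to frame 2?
0.6×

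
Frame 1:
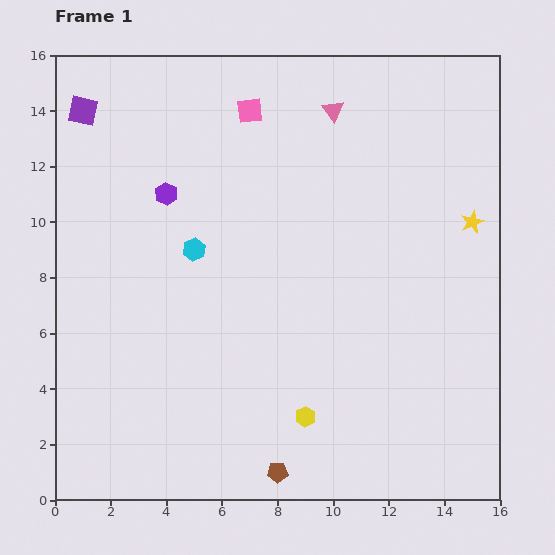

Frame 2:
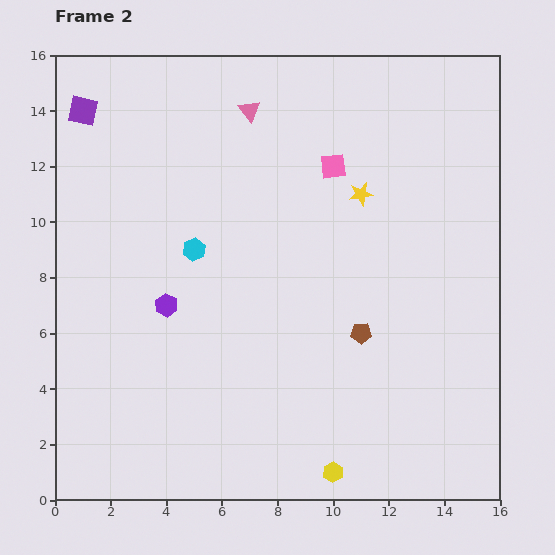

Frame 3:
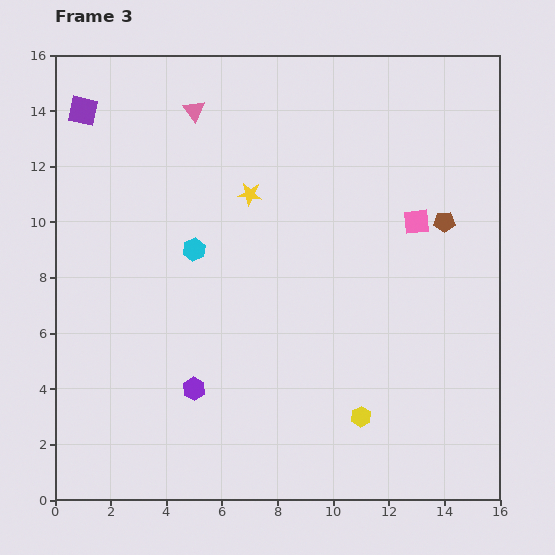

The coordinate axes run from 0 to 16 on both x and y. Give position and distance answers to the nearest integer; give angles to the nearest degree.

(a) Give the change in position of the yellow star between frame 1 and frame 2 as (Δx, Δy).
(-4, 1)

The yellow star was at (15, 10) in frame 1 and (11, 11) in frame 2.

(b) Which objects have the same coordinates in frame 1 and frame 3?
the purple square, the cyan hexagon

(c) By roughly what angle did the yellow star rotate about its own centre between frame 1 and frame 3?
31° clockwise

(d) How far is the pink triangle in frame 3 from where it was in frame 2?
2

The pink triangle moved from (7, 14) to (5, 14), a distance of √(2² + 0²) ≈ 2.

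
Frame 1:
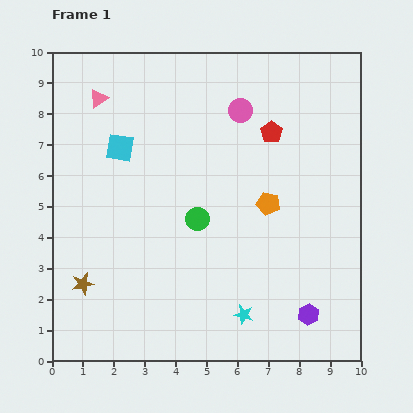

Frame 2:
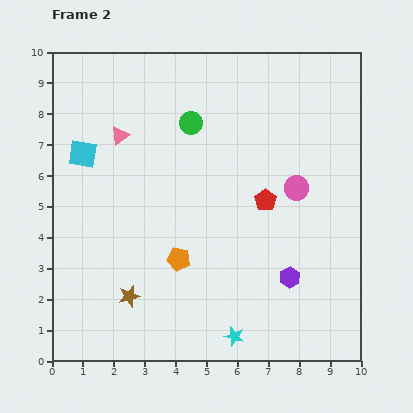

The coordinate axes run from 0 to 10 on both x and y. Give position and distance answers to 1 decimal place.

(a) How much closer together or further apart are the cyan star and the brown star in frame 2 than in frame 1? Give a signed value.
-1.7

Distance in frame 1: 5.3. Distance in frame 2: 3.6.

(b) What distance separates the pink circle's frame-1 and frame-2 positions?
3.1

The pink circle moved from (6.1, 8.1) to (7.9, 5.6), a distance of √(1.8² + 2.5²) ≈ 3.1.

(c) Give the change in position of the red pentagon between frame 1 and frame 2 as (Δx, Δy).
(-0.2, -2.2)

The red pentagon was at (7.1, 7.4) in frame 1 and (6.9, 5.2) in frame 2.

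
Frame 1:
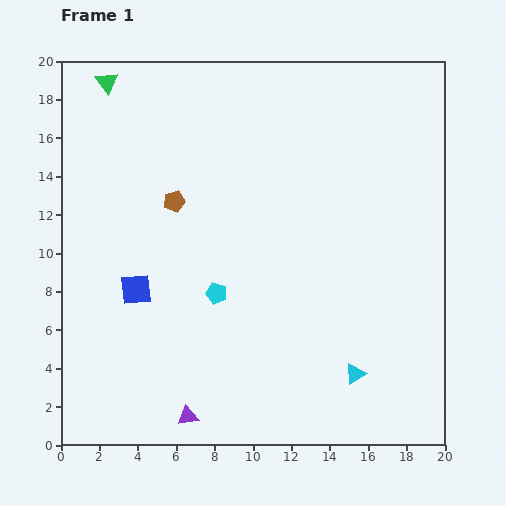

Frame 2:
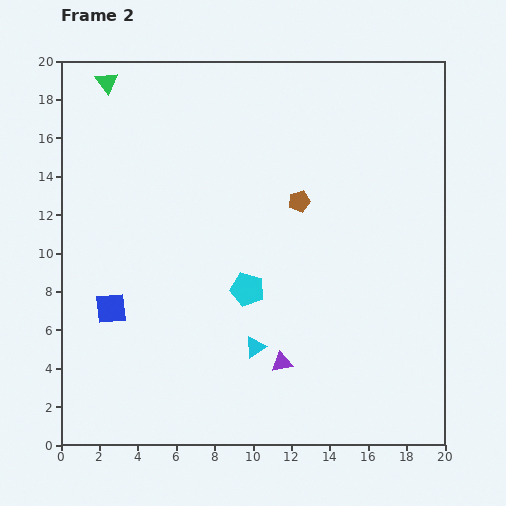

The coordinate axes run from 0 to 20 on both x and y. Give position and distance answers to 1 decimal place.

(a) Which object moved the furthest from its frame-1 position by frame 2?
the brown pentagon

(moved 6.5; next 5.6)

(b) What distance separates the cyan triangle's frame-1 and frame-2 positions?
5.4

The cyan triangle moved from (15.3, 3.7) to (10.1, 5.1), a distance of √(5.2² + 1.4²) ≈ 5.4.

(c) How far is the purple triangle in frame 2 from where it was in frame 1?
5.6

The purple triangle moved from (6.6, 1.5) to (11.5, 4.3), a distance of √(4.9² + 2.8²) ≈ 5.6.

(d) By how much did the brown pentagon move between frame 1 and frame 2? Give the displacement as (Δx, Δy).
(6.5, 0.0)

The brown pentagon was at (5.9, 12.7) in frame 1 and (12.4, 12.7) in frame 2.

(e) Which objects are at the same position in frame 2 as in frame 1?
the green triangle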